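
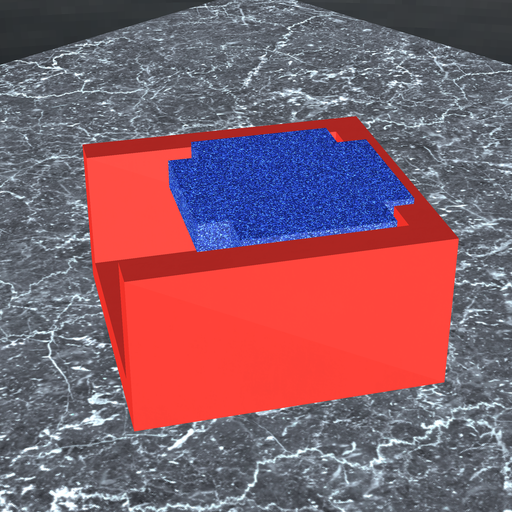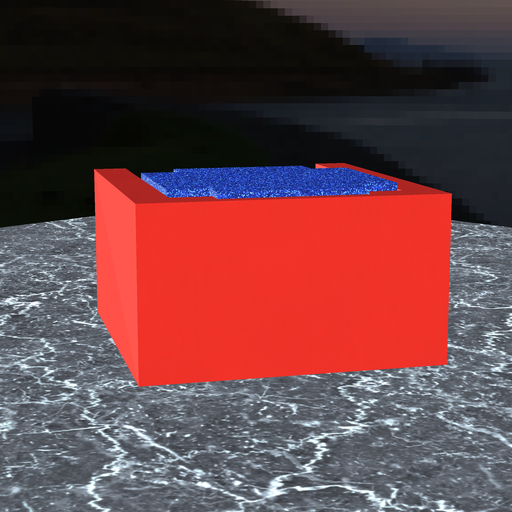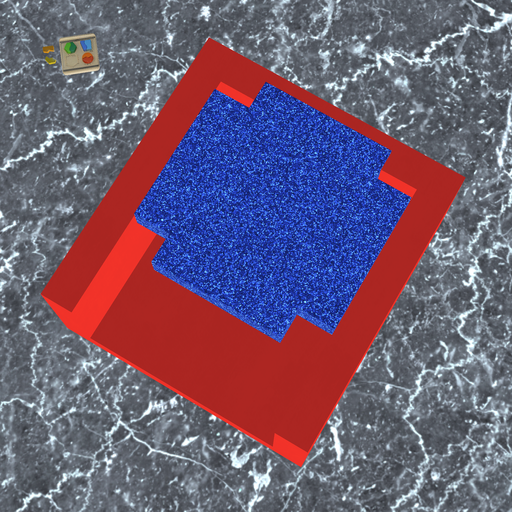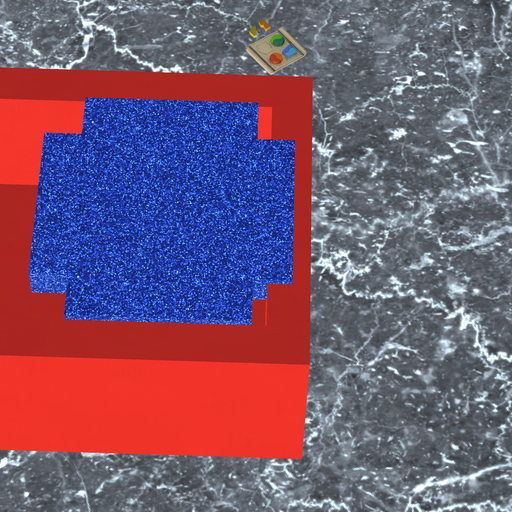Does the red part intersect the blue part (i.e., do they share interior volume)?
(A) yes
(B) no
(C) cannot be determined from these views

(A) yes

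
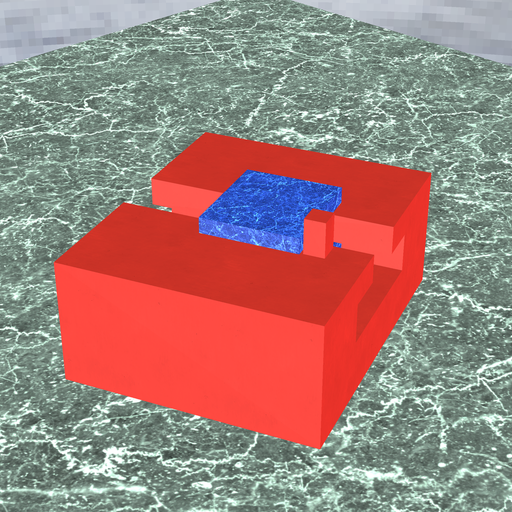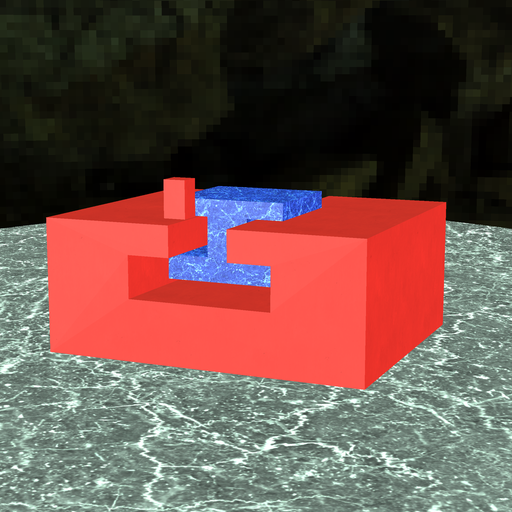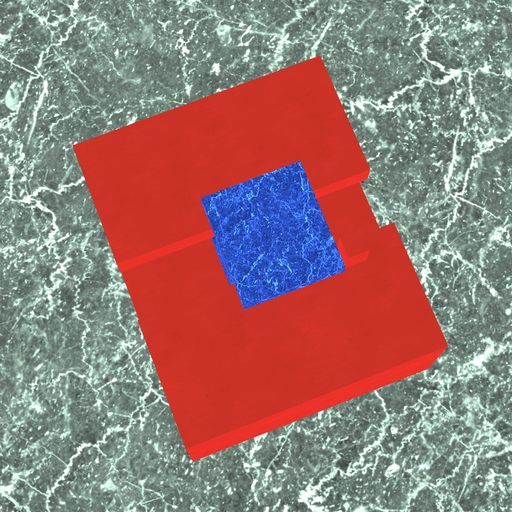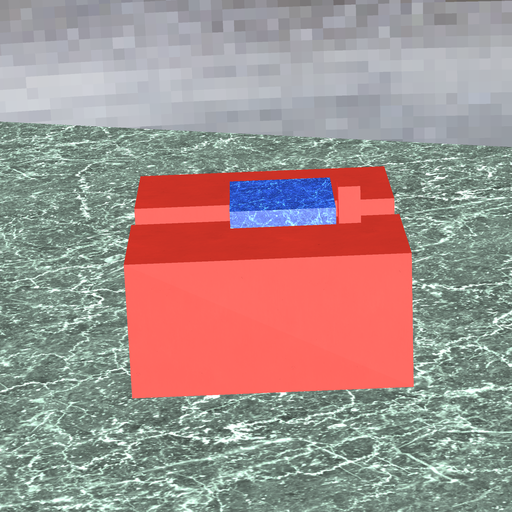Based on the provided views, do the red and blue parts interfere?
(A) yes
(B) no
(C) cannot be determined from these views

(B) no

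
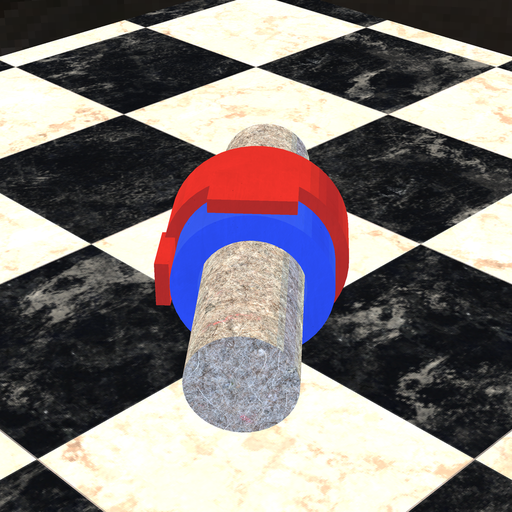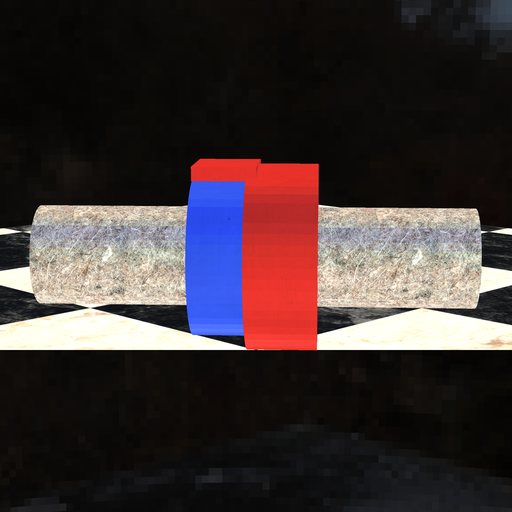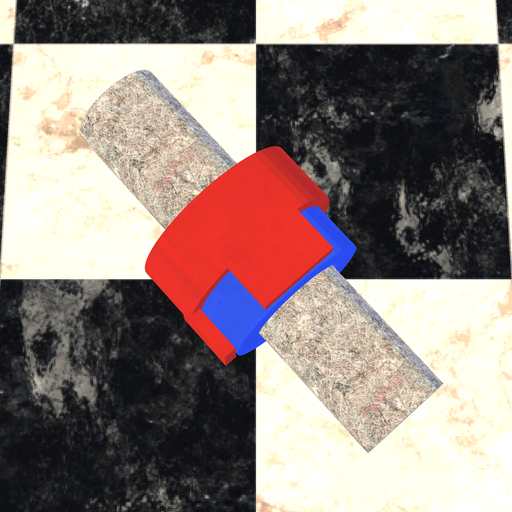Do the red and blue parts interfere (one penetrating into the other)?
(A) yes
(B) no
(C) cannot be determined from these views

(A) yes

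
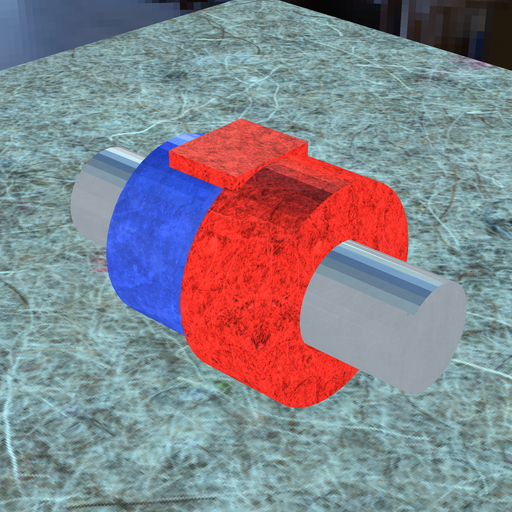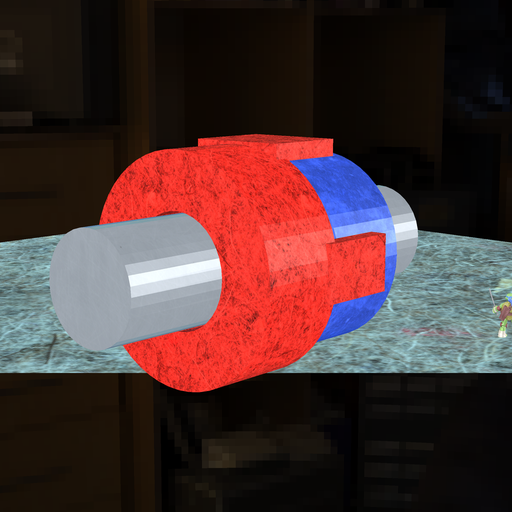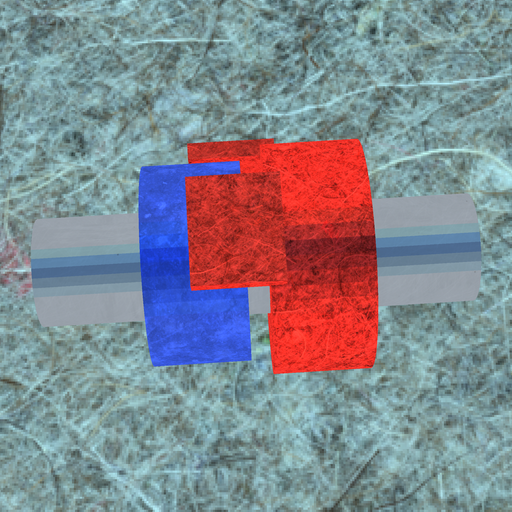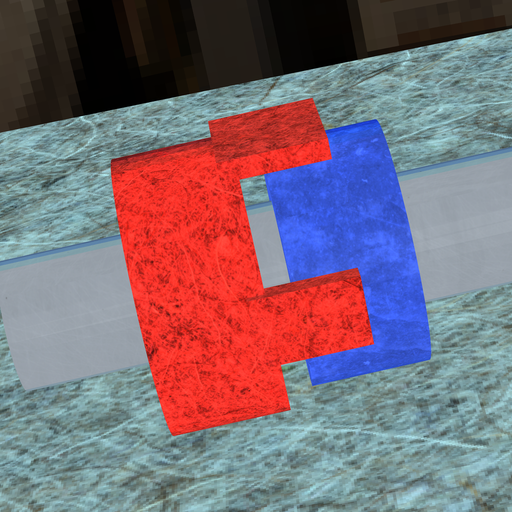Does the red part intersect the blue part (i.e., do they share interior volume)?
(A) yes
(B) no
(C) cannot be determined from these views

(B) no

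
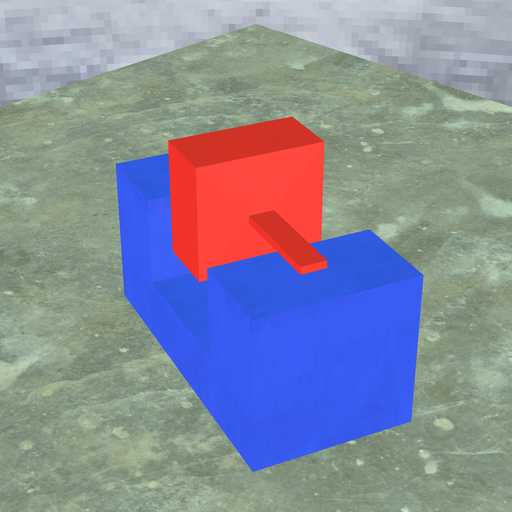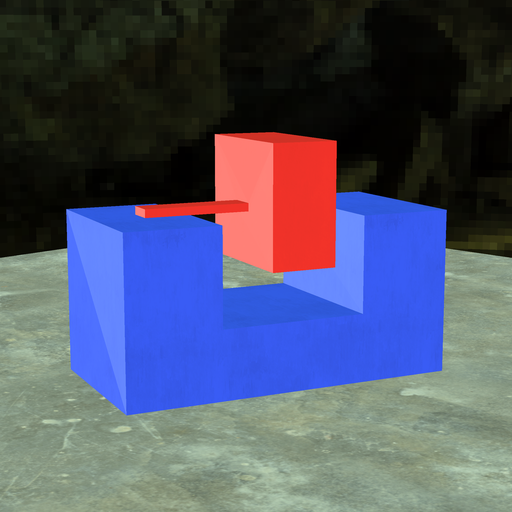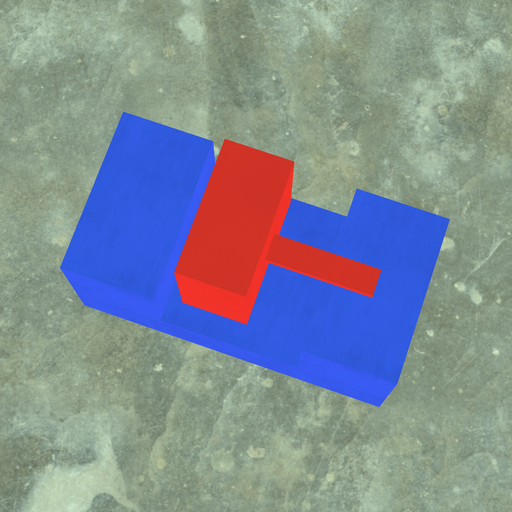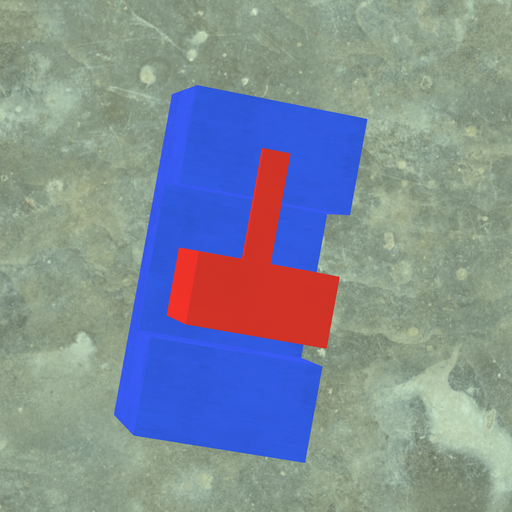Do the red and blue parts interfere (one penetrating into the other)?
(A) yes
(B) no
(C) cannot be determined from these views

(B) no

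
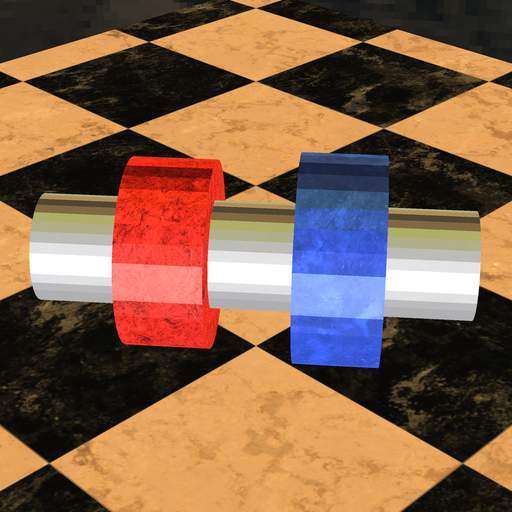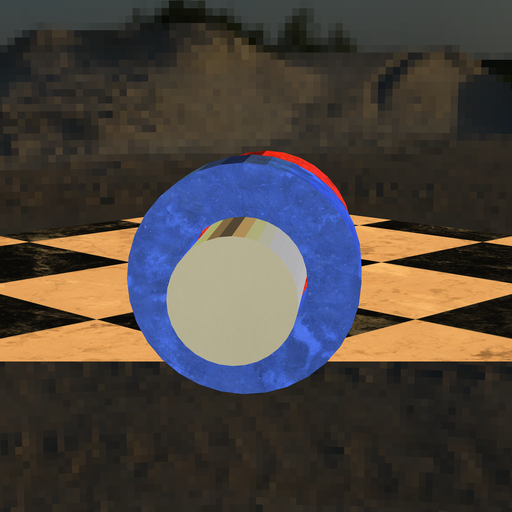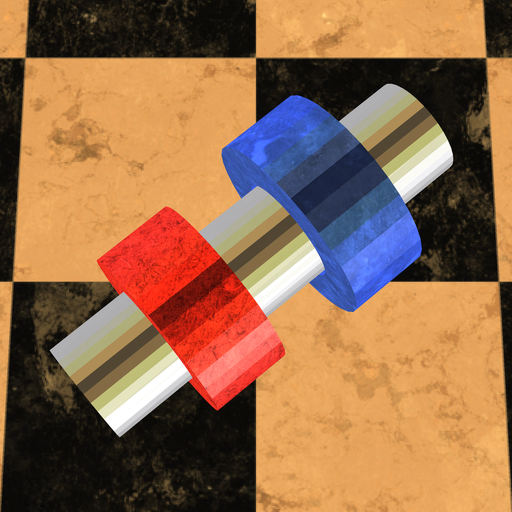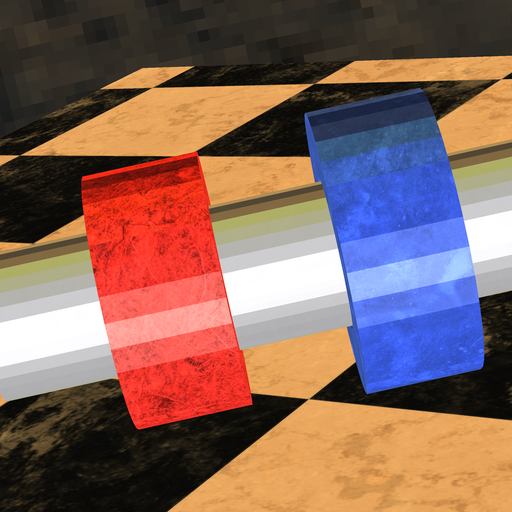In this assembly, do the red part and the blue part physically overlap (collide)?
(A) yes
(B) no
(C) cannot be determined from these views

(B) no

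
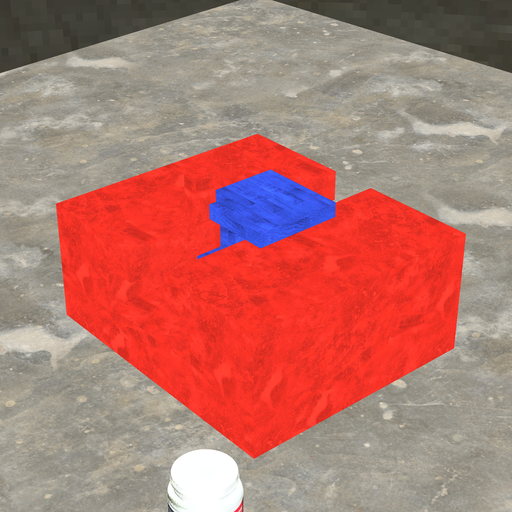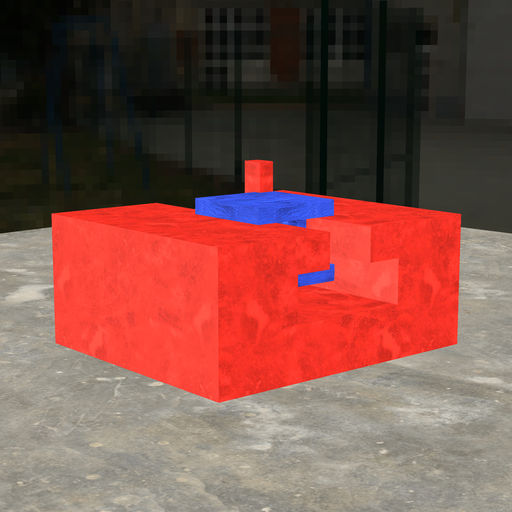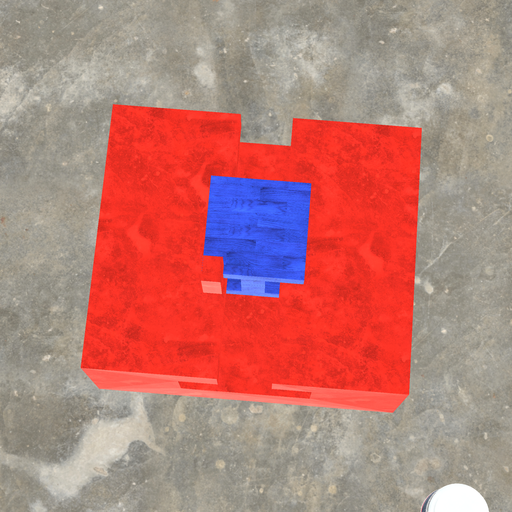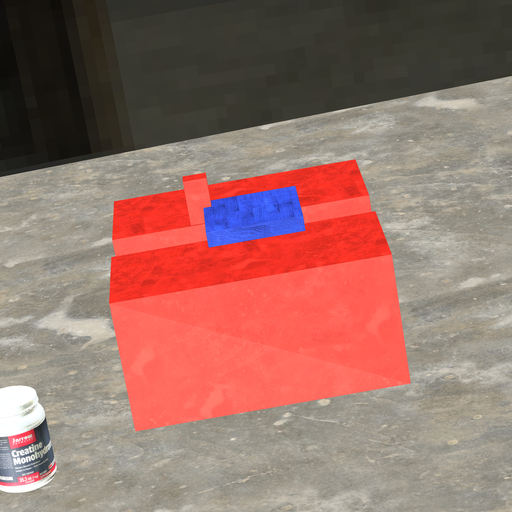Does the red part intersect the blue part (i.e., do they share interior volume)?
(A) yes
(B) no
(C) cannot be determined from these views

(A) yes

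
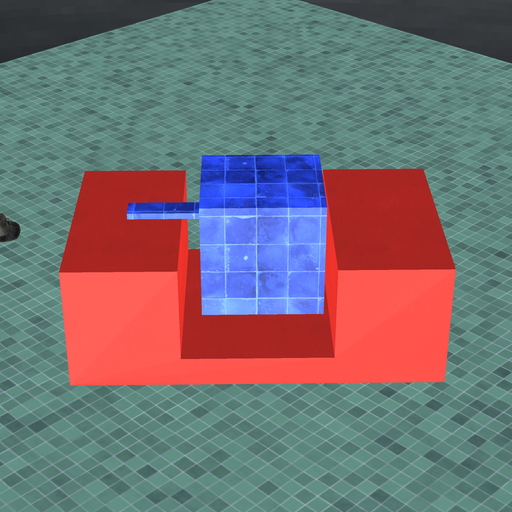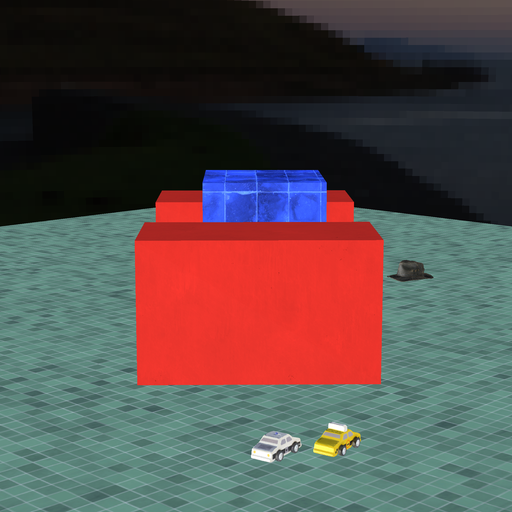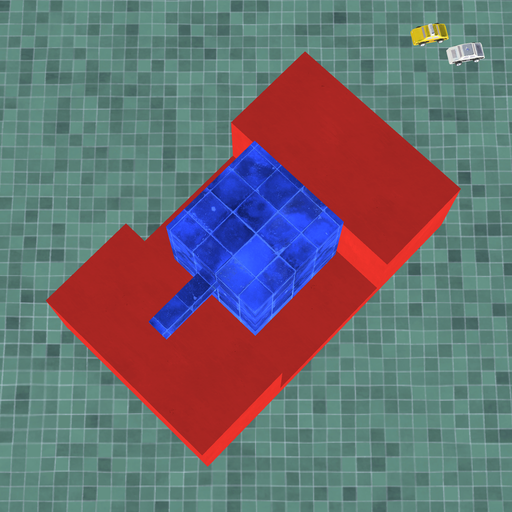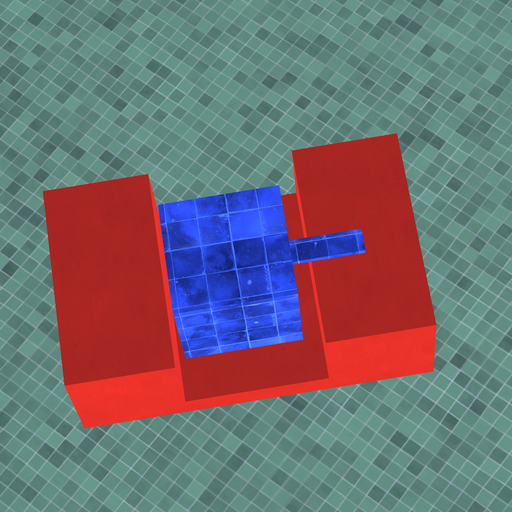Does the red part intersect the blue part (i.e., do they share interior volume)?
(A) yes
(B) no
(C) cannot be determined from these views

(B) no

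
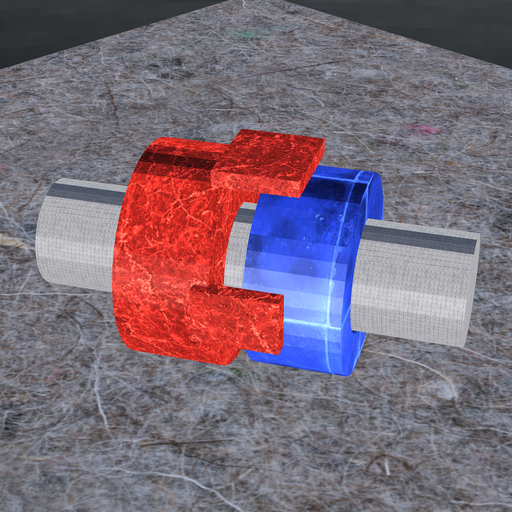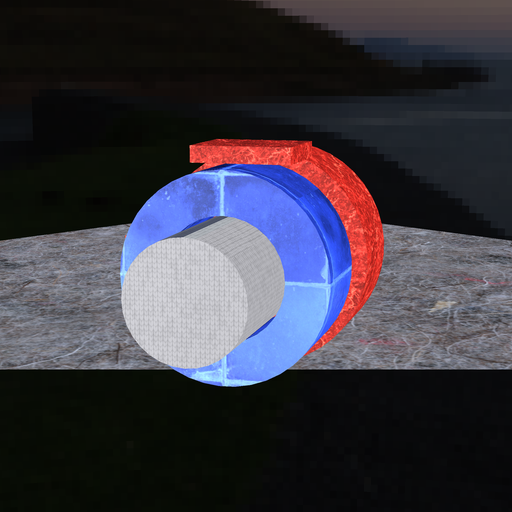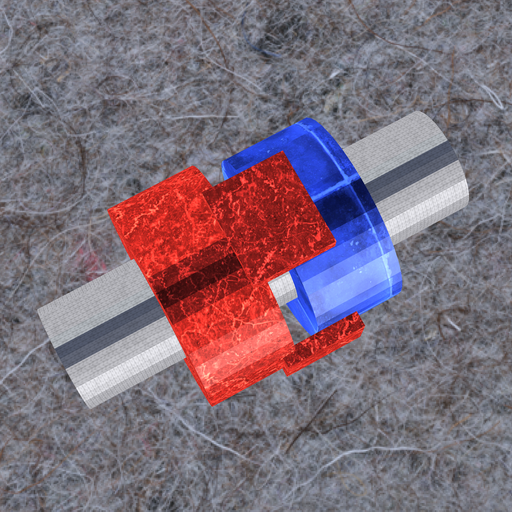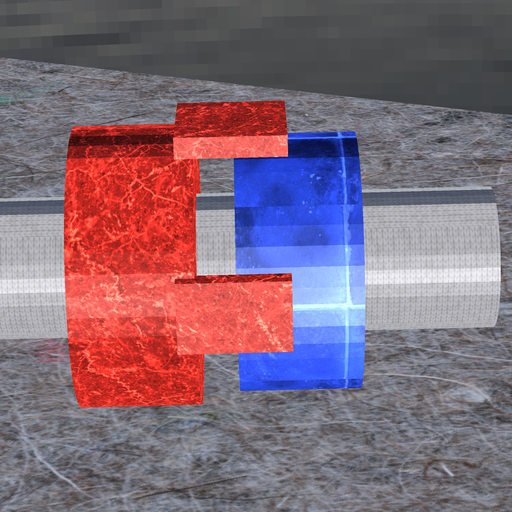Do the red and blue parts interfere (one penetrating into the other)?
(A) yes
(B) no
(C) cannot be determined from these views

(B) no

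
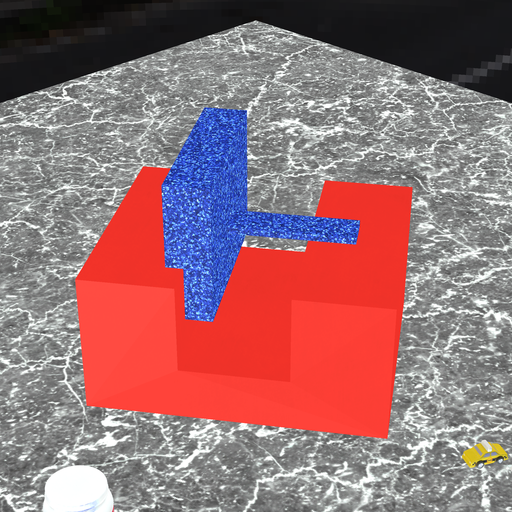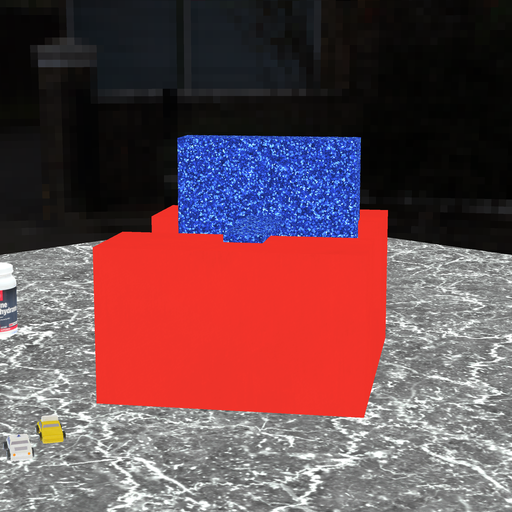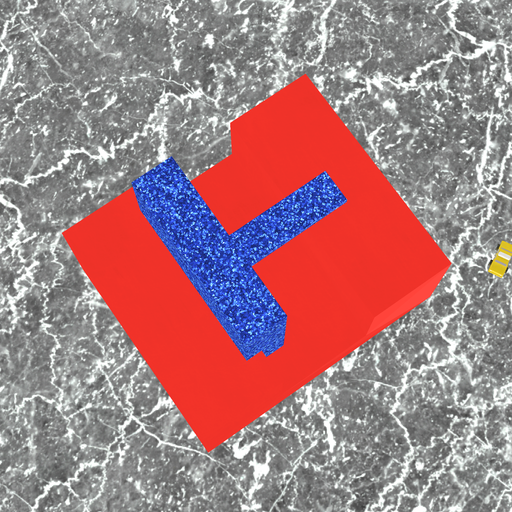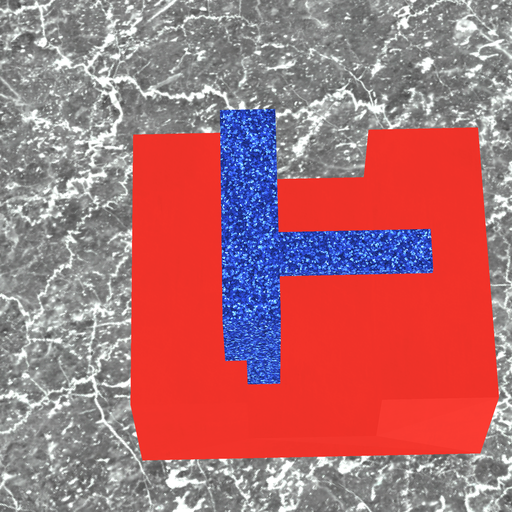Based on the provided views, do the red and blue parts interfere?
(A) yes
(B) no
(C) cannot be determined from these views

(A) yes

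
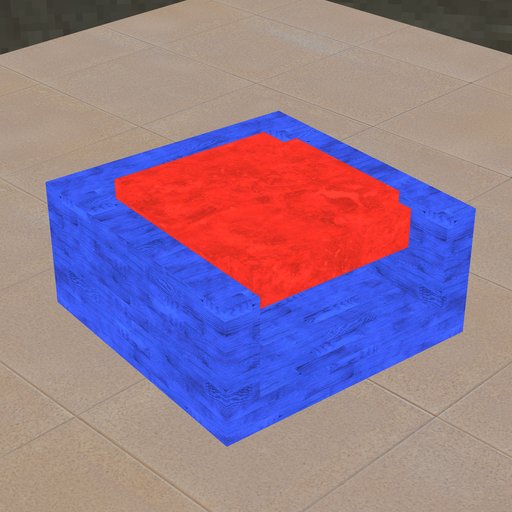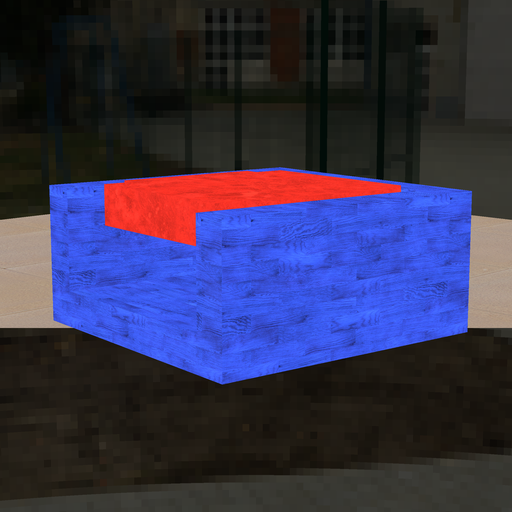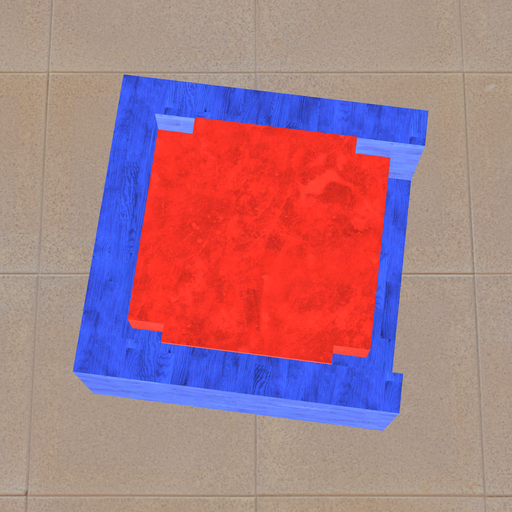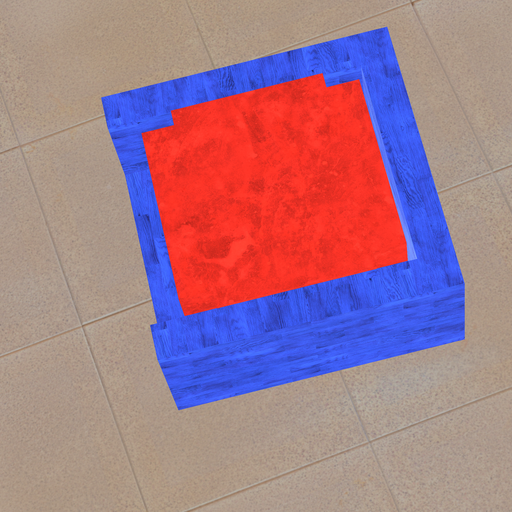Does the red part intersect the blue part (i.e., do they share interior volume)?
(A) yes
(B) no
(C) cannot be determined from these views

(B) no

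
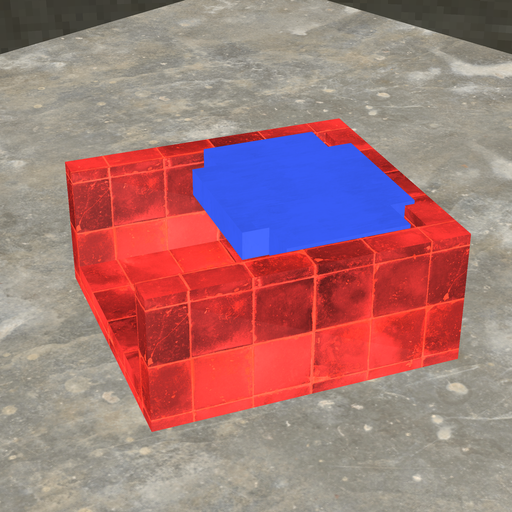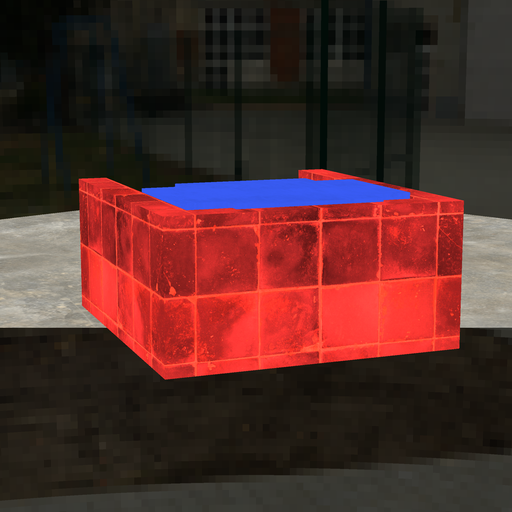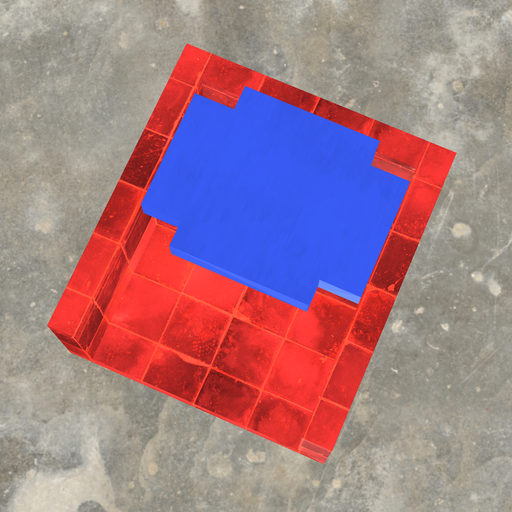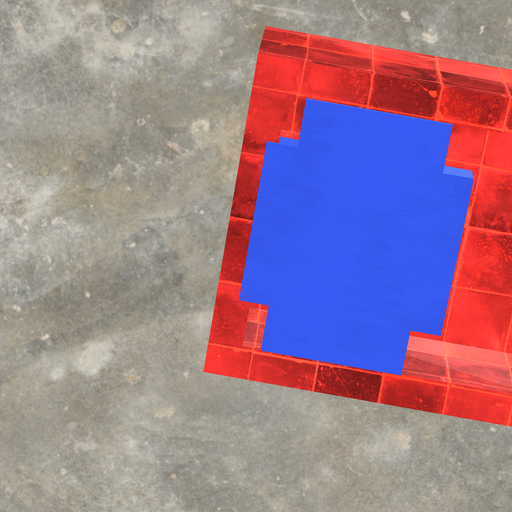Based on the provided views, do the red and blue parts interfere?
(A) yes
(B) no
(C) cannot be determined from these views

(A) yes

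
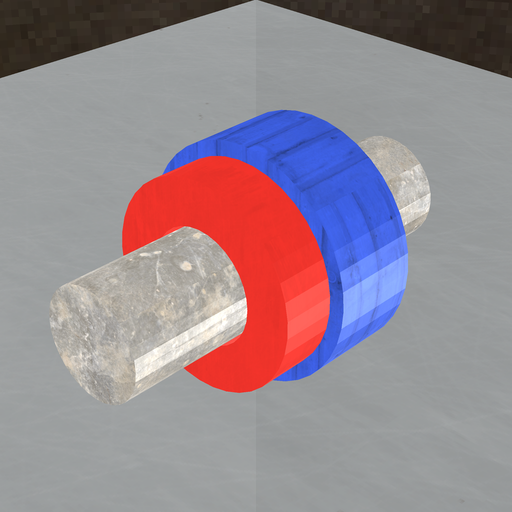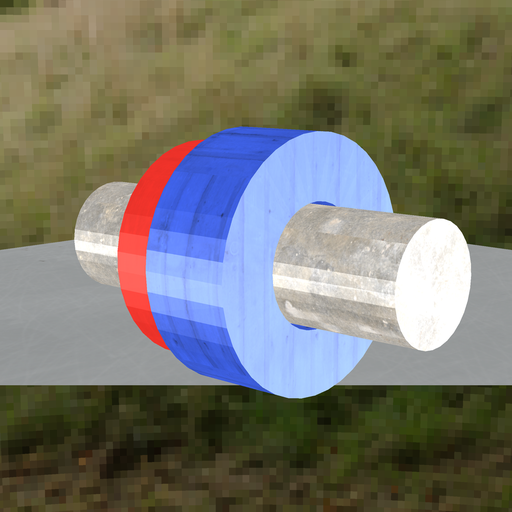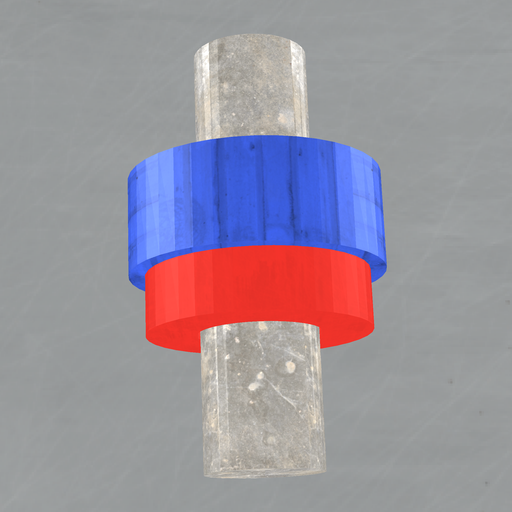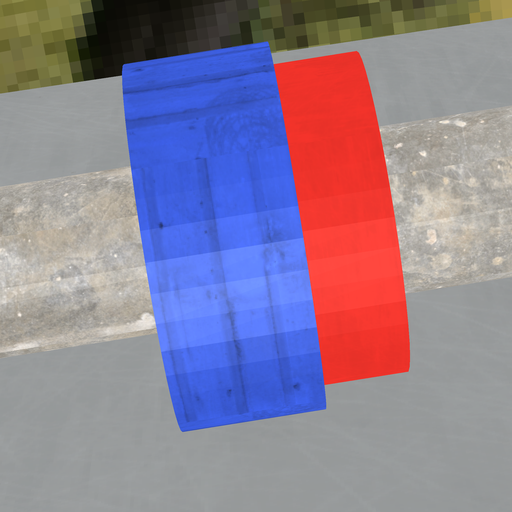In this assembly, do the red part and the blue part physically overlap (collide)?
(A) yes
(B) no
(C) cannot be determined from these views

(A) yes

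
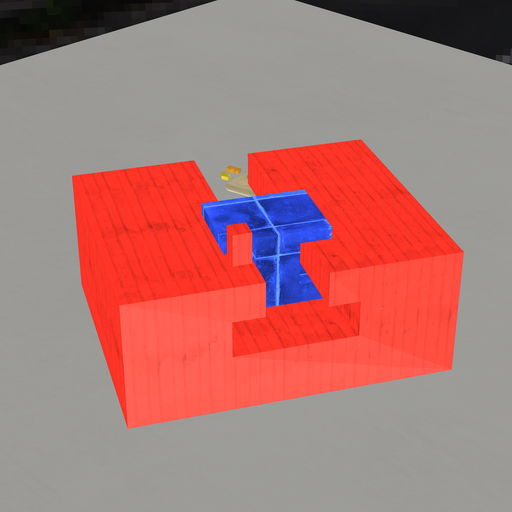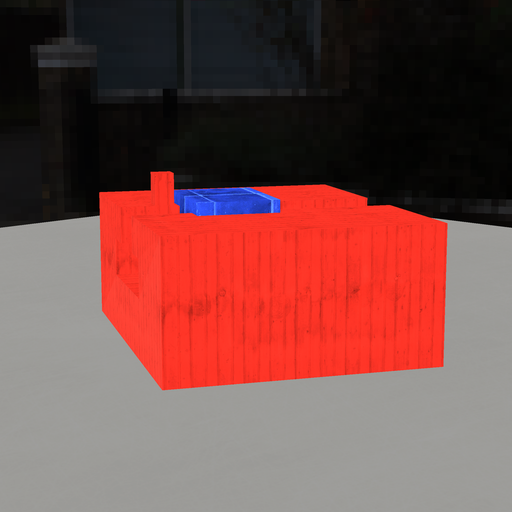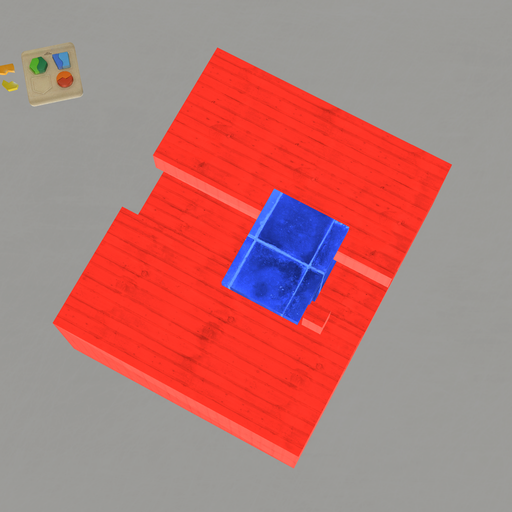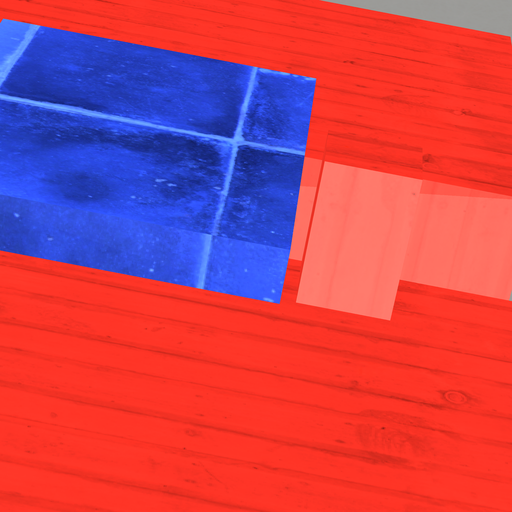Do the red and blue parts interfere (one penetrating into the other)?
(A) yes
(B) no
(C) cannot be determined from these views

(B) no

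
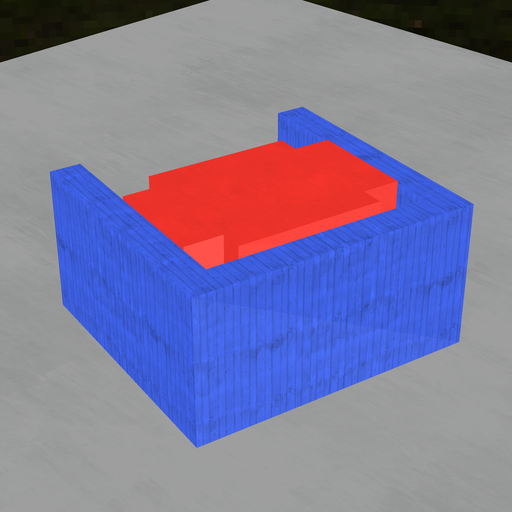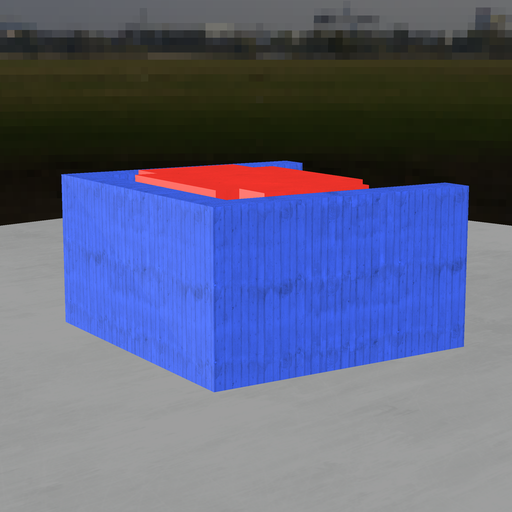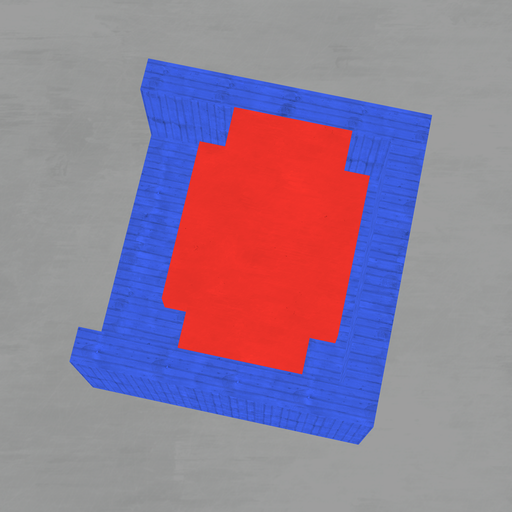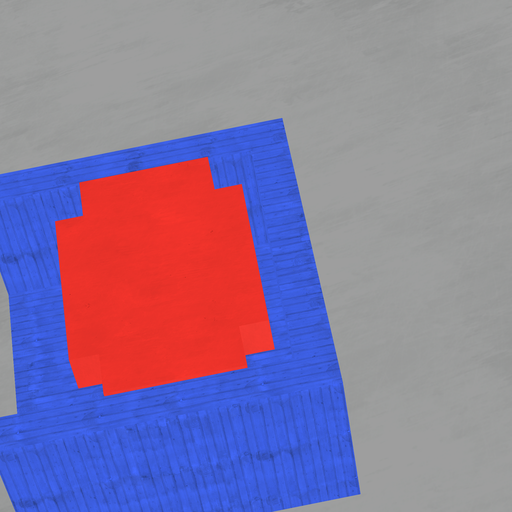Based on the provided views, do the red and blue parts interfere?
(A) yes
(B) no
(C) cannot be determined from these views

(B) no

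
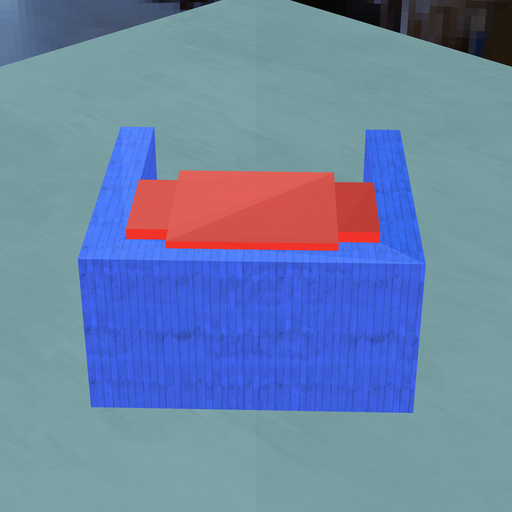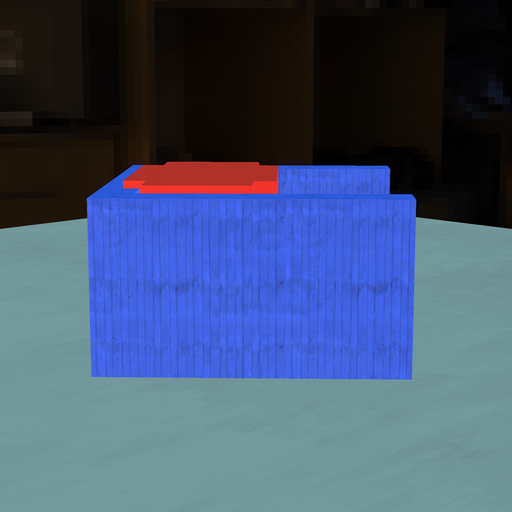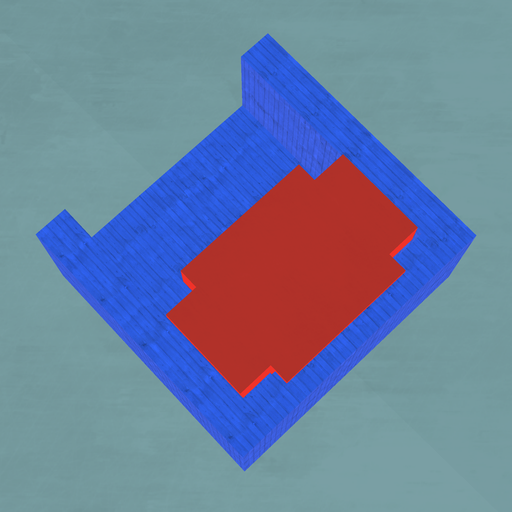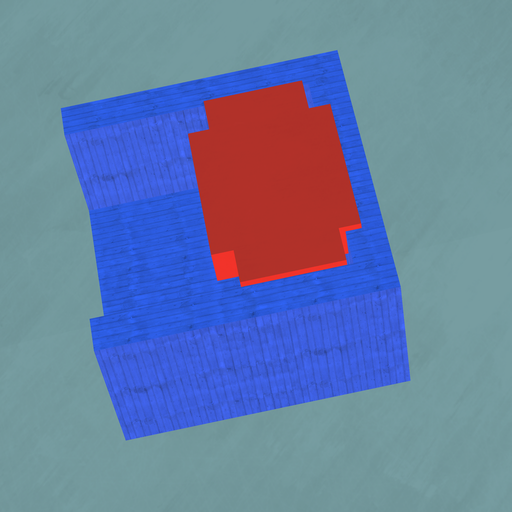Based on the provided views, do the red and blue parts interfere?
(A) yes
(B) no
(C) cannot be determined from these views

(A) yes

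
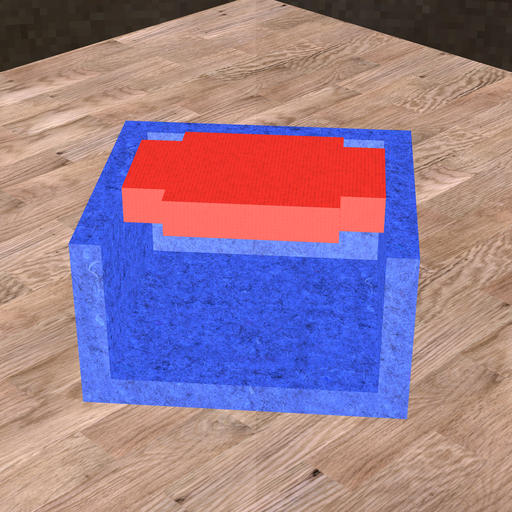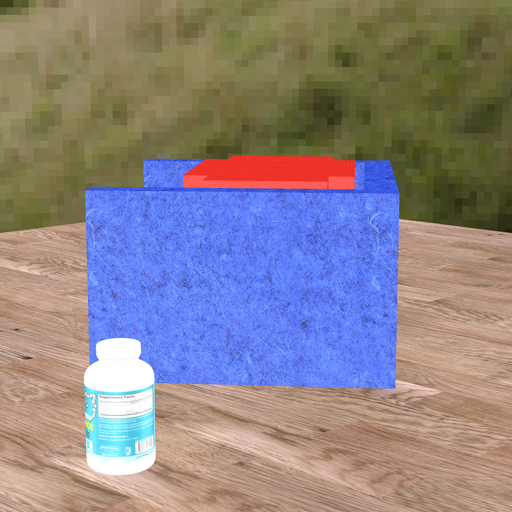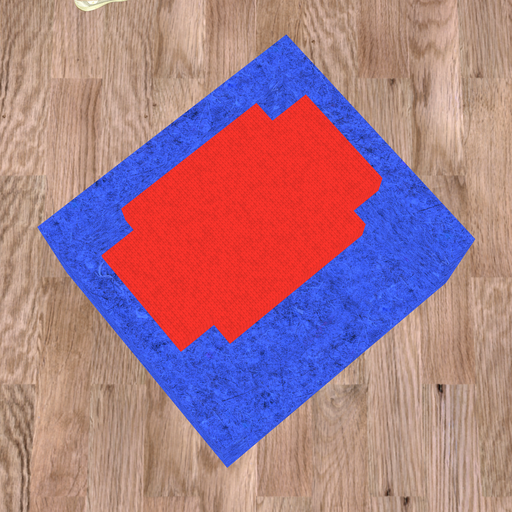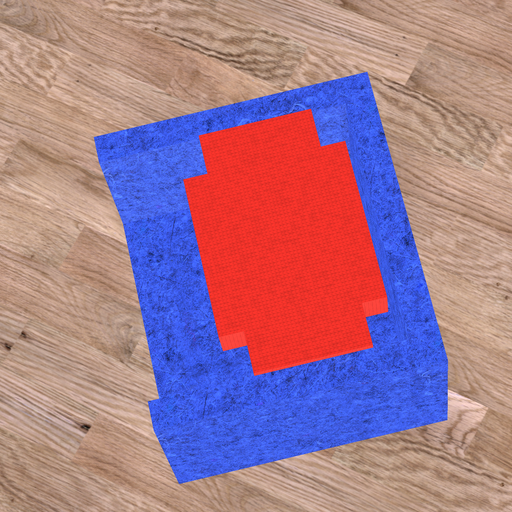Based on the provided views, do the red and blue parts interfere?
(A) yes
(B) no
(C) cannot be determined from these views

(B) no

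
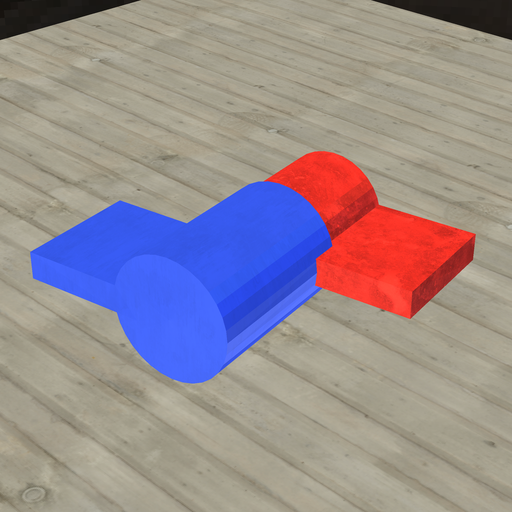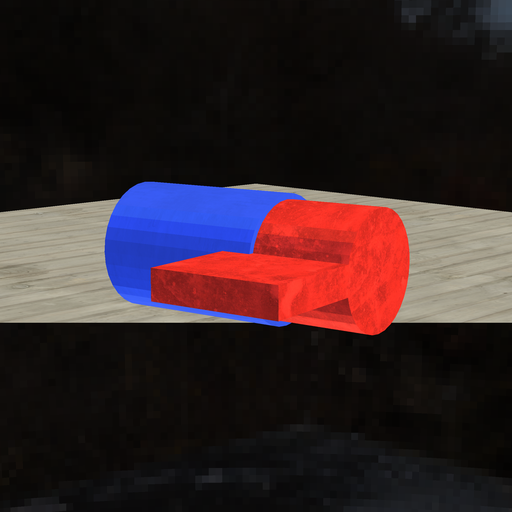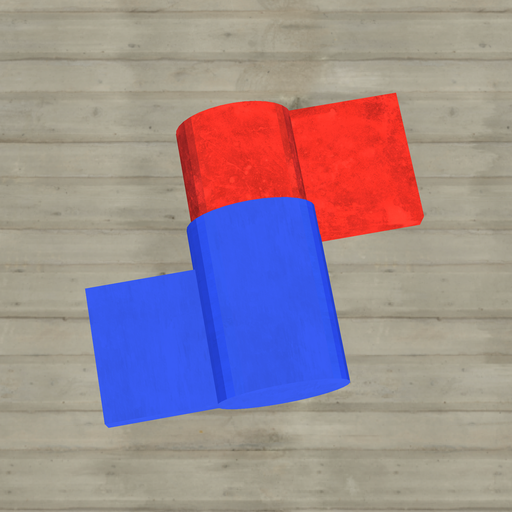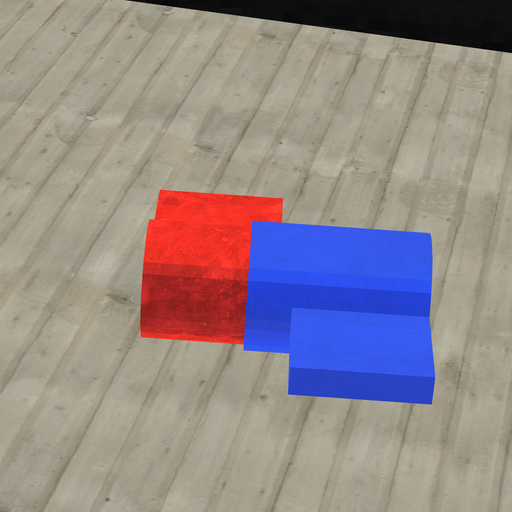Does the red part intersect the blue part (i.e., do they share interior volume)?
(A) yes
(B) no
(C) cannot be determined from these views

(A) yes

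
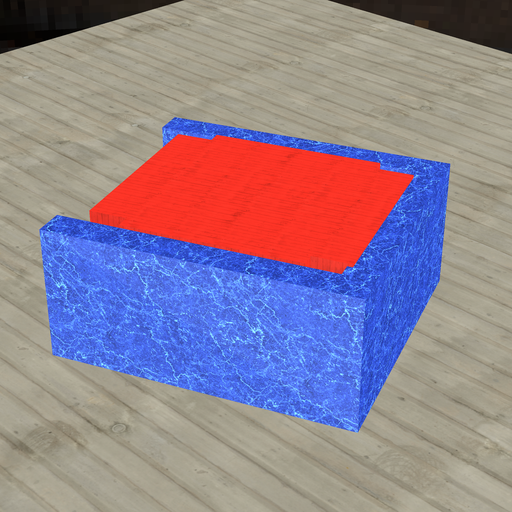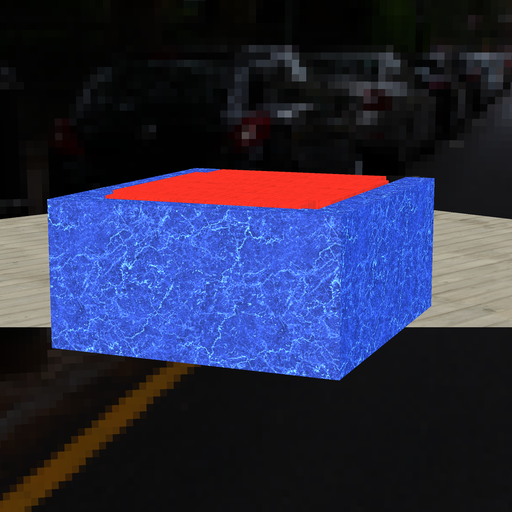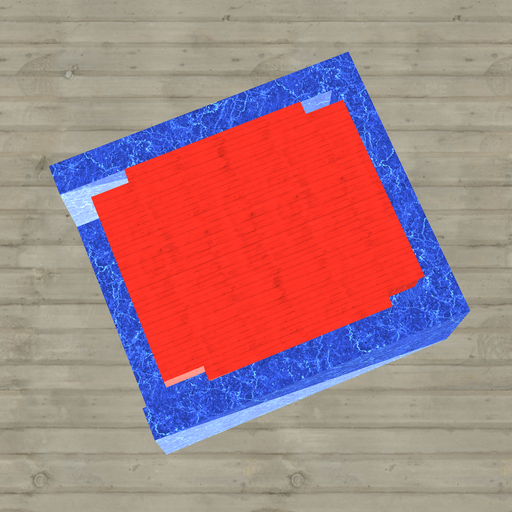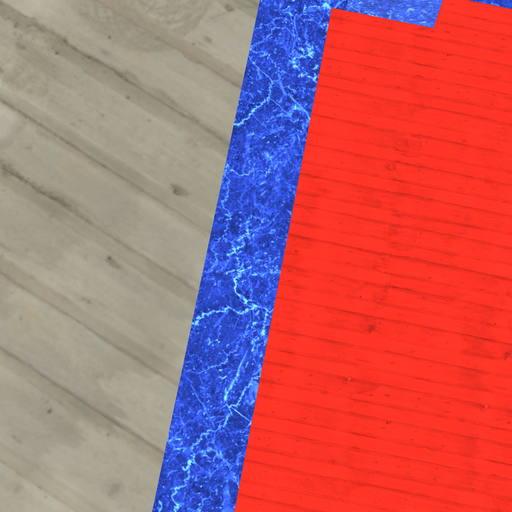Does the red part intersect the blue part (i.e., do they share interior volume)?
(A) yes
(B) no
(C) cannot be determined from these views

(A) yes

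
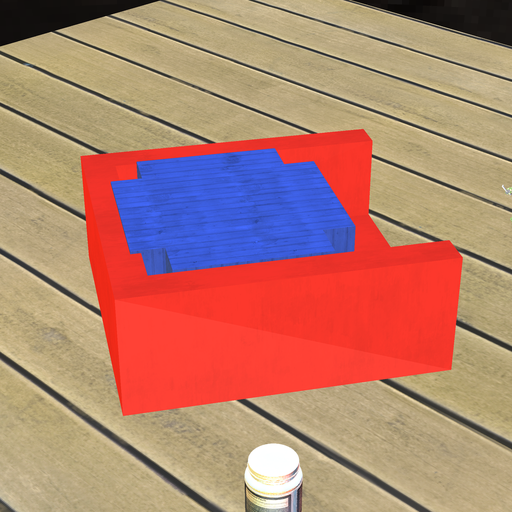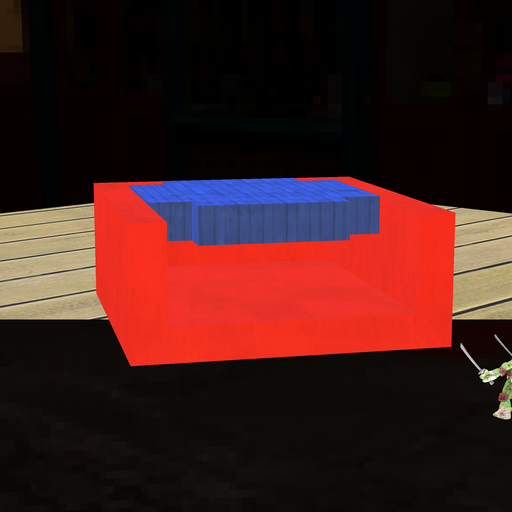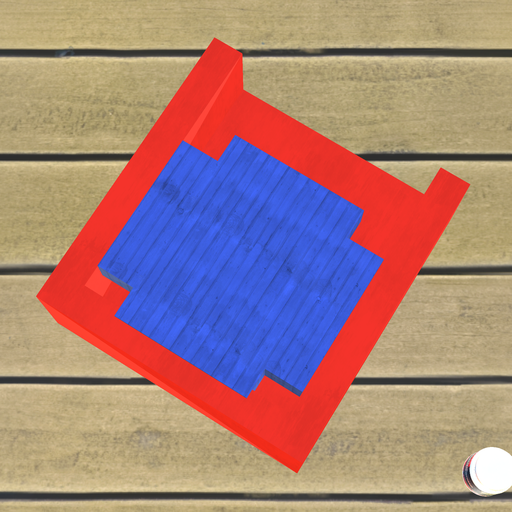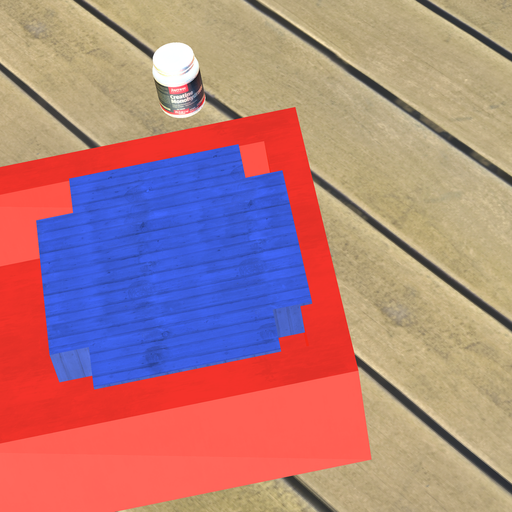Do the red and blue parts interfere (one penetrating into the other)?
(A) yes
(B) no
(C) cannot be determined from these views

(A) yes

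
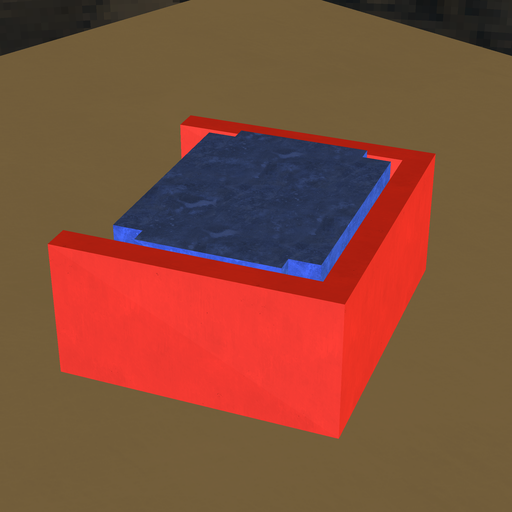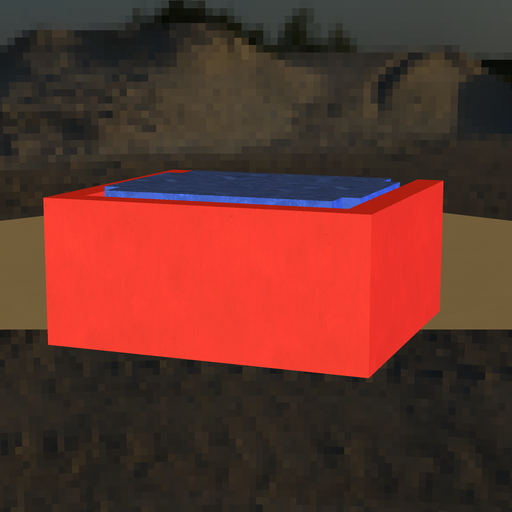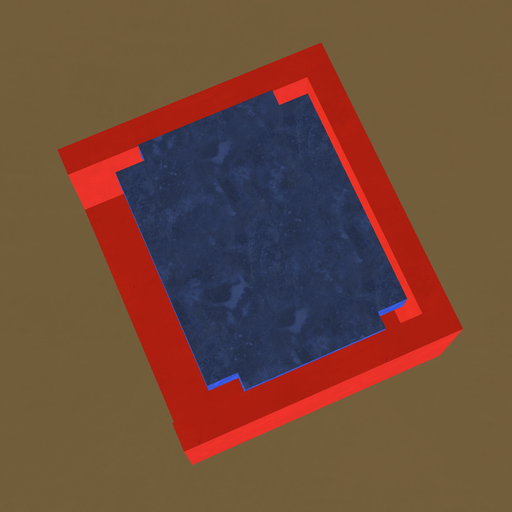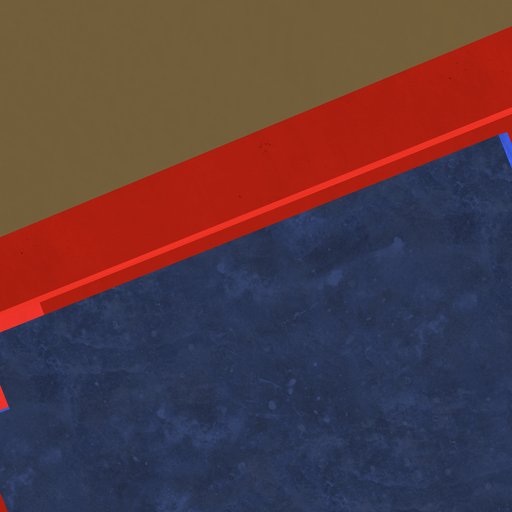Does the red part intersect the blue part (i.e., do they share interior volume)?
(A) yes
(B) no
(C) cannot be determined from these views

(B) no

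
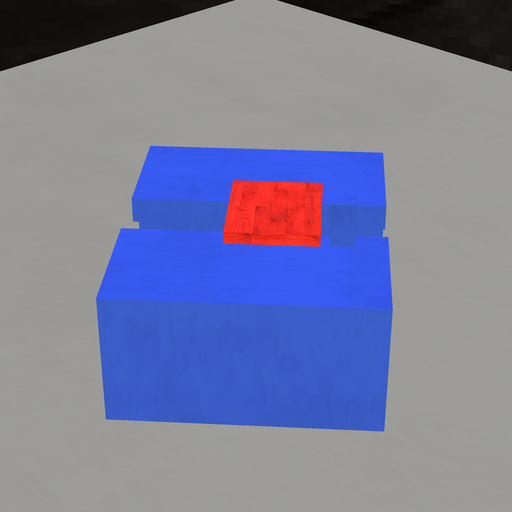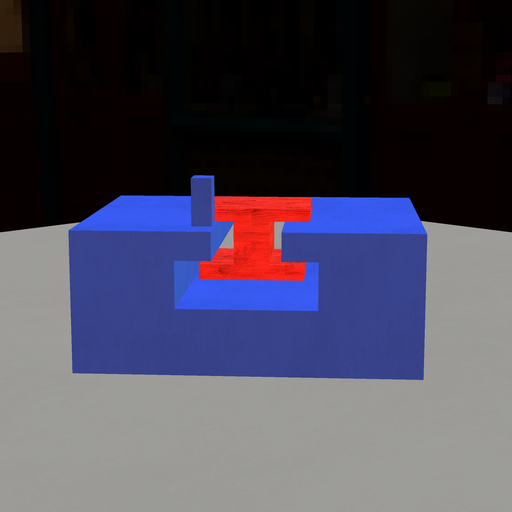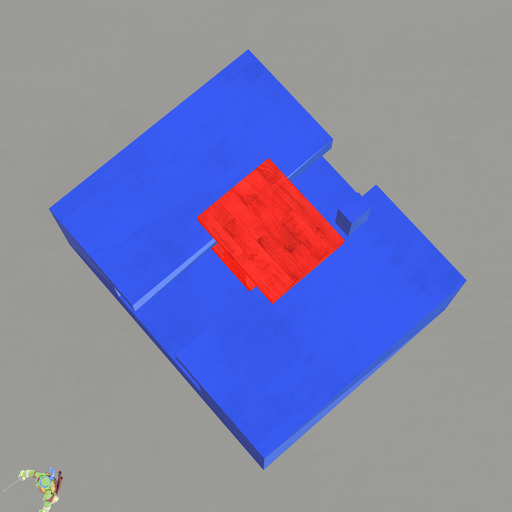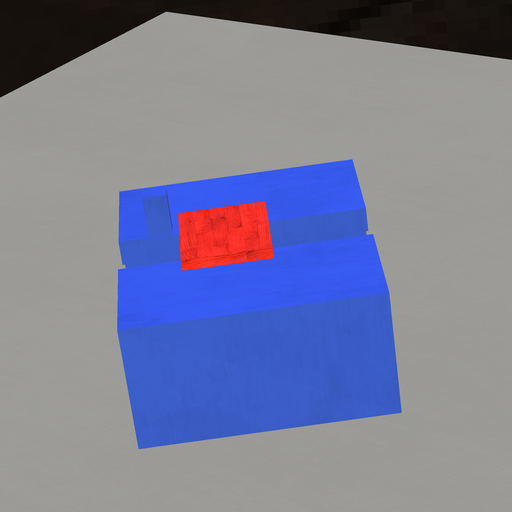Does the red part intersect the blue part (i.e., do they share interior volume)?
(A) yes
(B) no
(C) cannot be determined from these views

(B) no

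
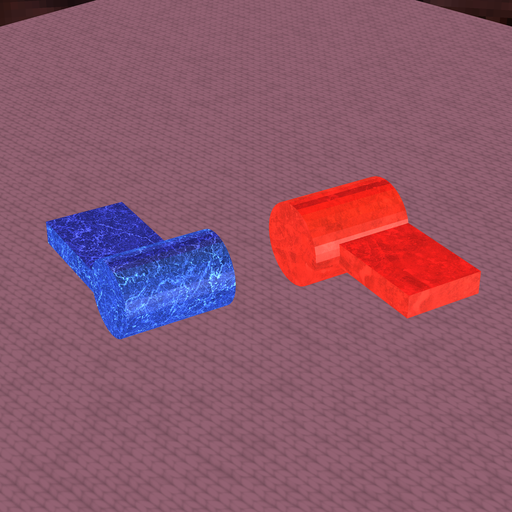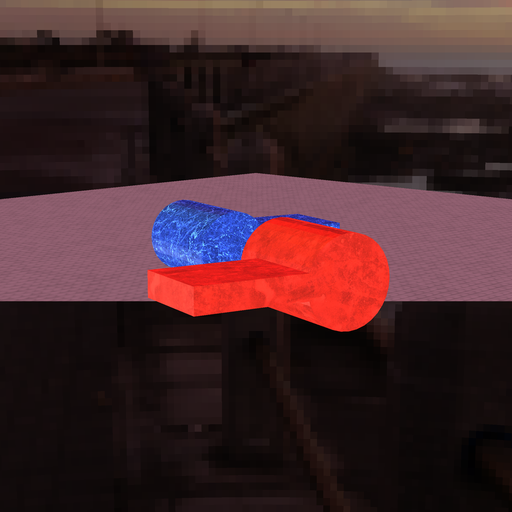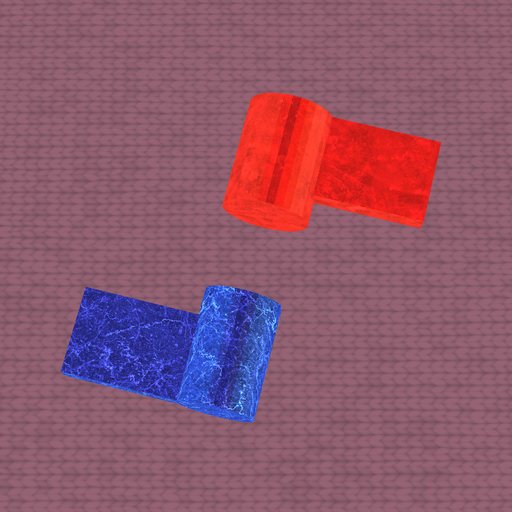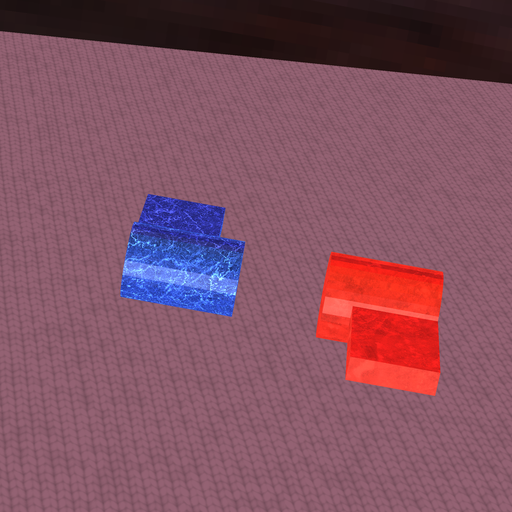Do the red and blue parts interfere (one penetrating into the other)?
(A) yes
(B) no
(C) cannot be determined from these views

(B) no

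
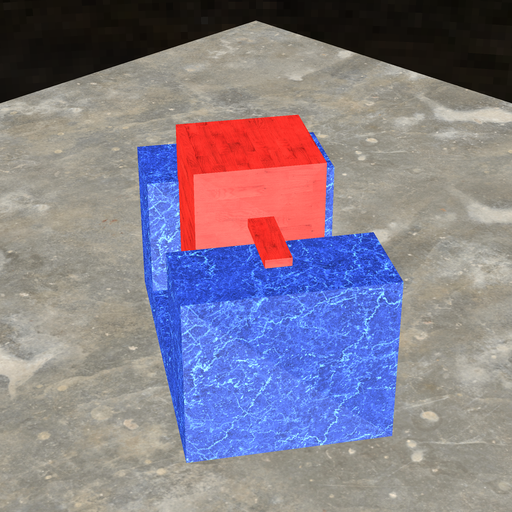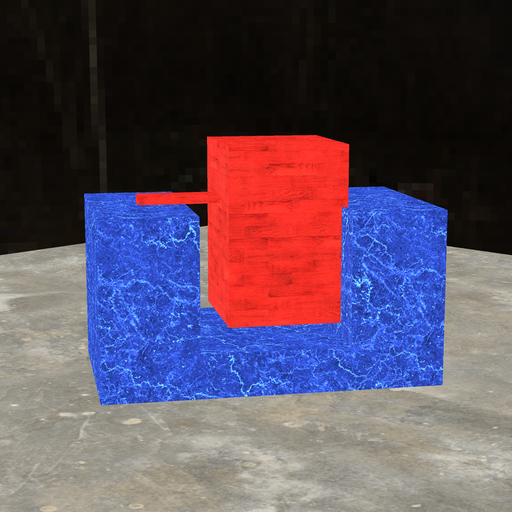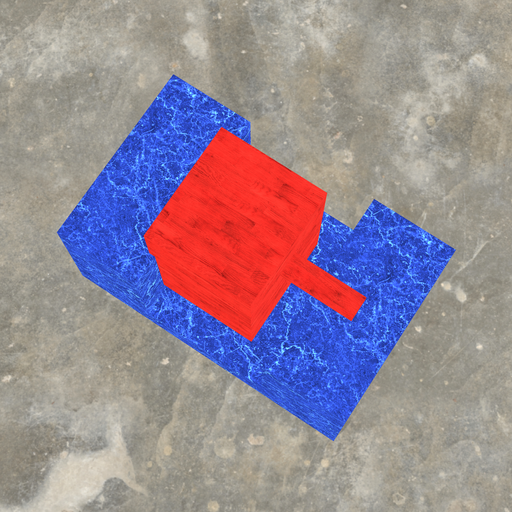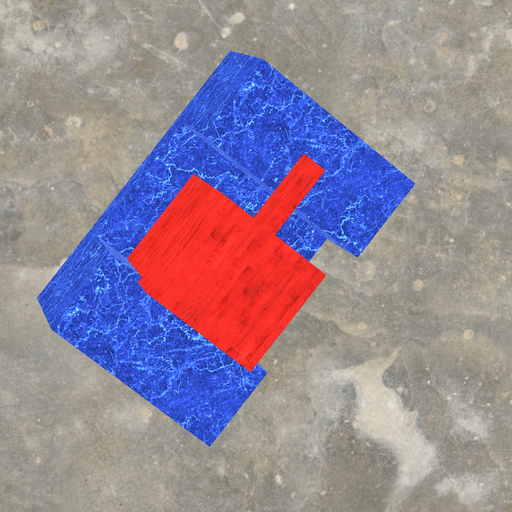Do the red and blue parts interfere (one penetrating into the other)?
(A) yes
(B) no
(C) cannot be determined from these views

(A) yes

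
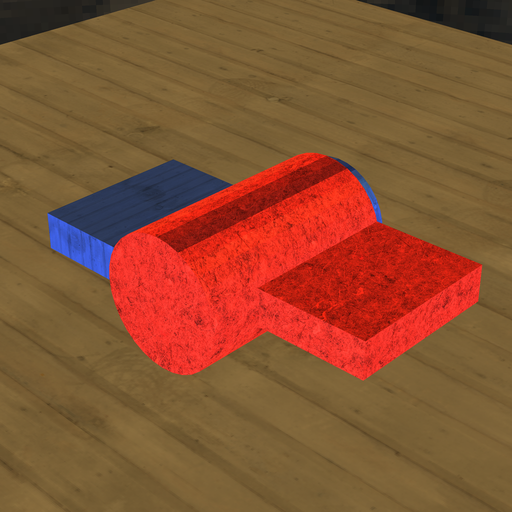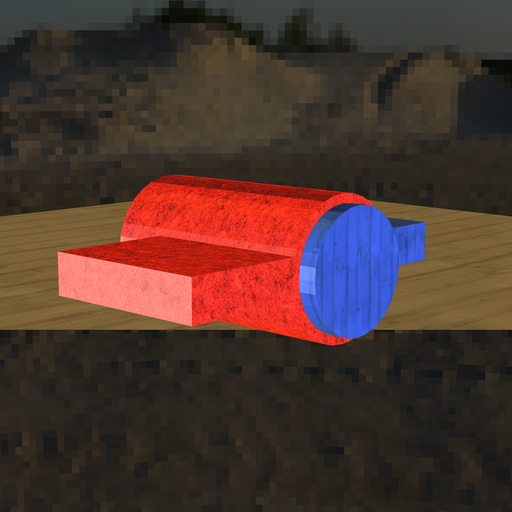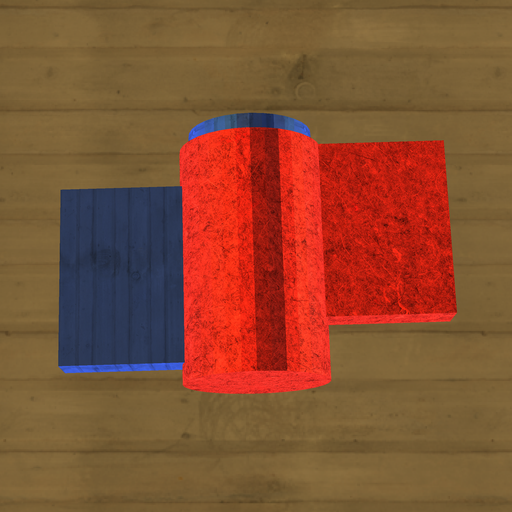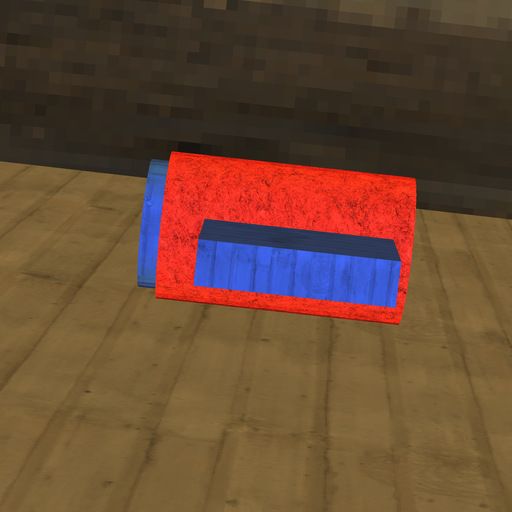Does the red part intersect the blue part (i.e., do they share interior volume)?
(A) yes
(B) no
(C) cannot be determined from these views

(A) yes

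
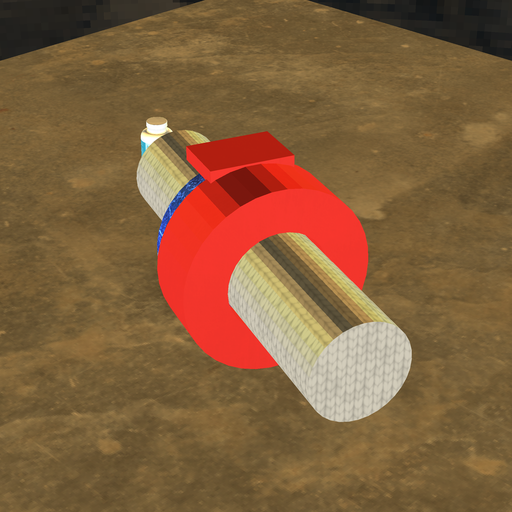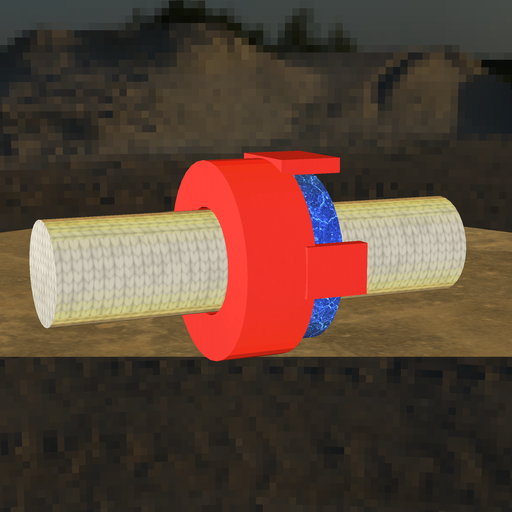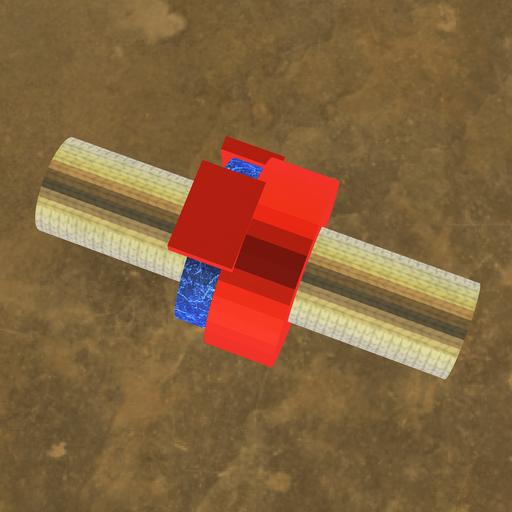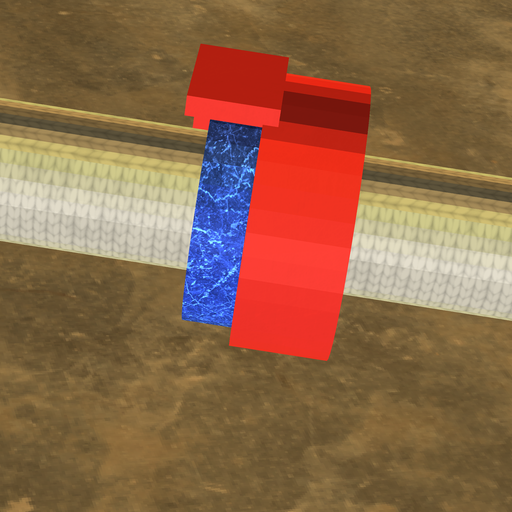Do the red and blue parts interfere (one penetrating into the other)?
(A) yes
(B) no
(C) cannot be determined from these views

(A) yes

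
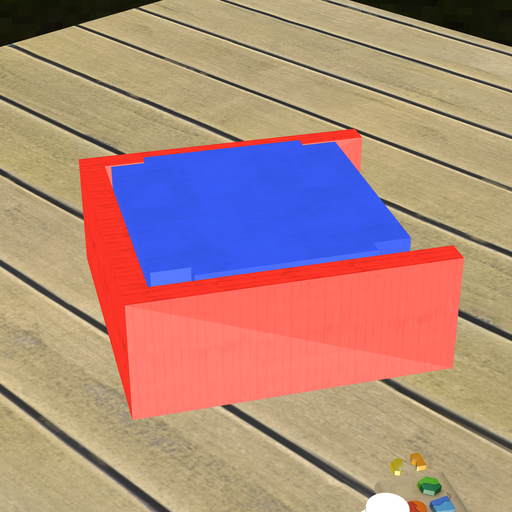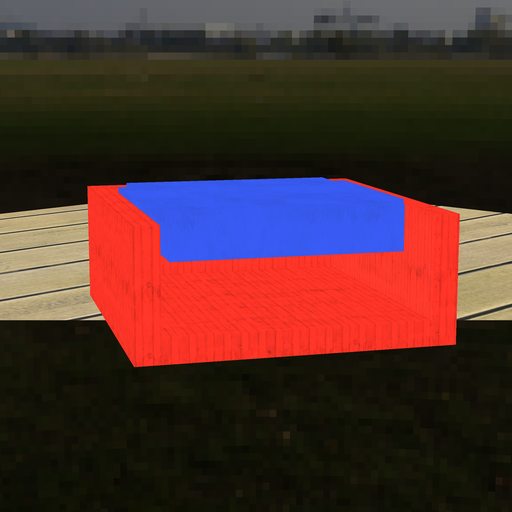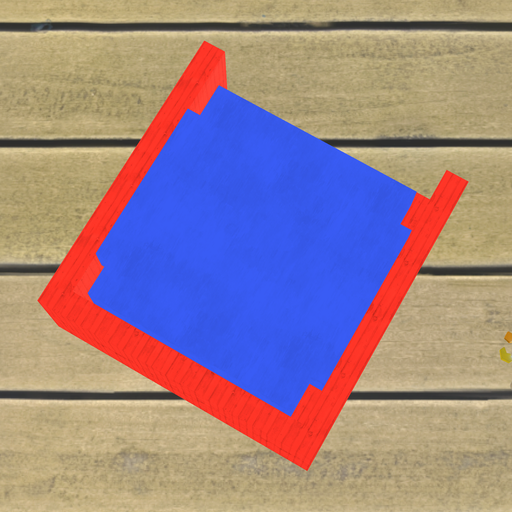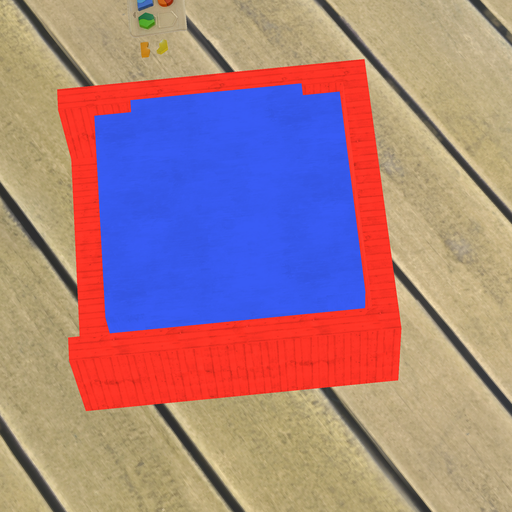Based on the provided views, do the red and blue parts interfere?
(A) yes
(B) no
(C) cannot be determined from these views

(B) no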